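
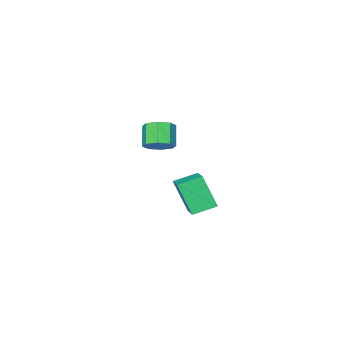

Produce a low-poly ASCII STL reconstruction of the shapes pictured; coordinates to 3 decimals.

solid 
facet normal 0.416 0.533 -0.737
outer loop
vertex 4.118 0.1 2.122
vertex 3.704 -0.312 1.591
vertex 3.582 0.352 2.002
endloop
endfacet
facet normal 0.202 0.737 0.645
outer loop
vertex 4.118 0.1 2.122
vertex 3.582 0.352 2.002
vertex 3.591 -0.575 3.059
endloop
endfacet
facet normal 0.201 0.737 0.645
outer loop
vertex 3.591 -0.575 3.059
vertex 3.582 0.352 2.002
vertex 3.054 -0.324 2.939
endloop
endfacet
facet normal -0.414 -0.532 0.739
outer loop
vertex 3.591 -0.575 3.059
vertex 3.054 -0.324 2.939
vertex 3.176 -0.988 2.529
endloop
endfacet
facet normal 0.415 0.533 -0.738
outer loop
vertex 3.582 0.352 2.002
vertex 3.704 -0.312 1.591
vertex 3.117 0.214 1.641
endloop
endfacet
facet normal -0.486 0.815 0.314
outer loop
vertex 3.582 0.352 2.002
vertex 3.117 0.214 1.641
vertex 3.054 -0.324 2.939
endloop
endfacet
facet normal -0.485 0.816 0.315
outer loop
vertex 3.054 -0.324 2.939
vertex 3.117 0.214 1.641
vertex 2.589 -0.461 2.578
endloop
endfacet
facet normal -0.416 -0.532 0.738
outer loop
vertex 3.054 -0.324 2.939
vertex 2.589 -0.461 2.578
vertex 3.176 -0.988 2.529
endloop
endfacet
facet normal 0.415 0.533 -0.738
outer loop
vertex 3.117 0.214 1.641
vertex 3.704 -0.312 1.591
vertex 2.996 -0.232 1.251
endloop
endfacet
facet normal -0.887 0.416 -0.200
outer loop
vertex 3.117 0.214 1.641
vertex 2.996 -0.232 1.251
vertex 2.589 -0.461 2.578
endloop
endfacet
facet normal -0.887 0.416 -0.200
outer loop
vertex 2.589 -0.461 2.578
vertex 2.996 -0.232 1.251
vertex 2.468 -0.907 2.188
endloop
endfacet
facet normal -0.416 -0.532 0.737
outer loop
vertex 2.589 -0.461 2.578
vertex 2.468 -0.907 2.188
vertex 3.176 -0.988 2.529
endloop
endfacet
facet normal 0.415 0.531 -0.739
outer loop
vertex 2.996 -0.232 1.251
vertex 3.704 -0.312 1.591
vertex 3.289 -0.725 1.061
endloop
endfacet
facet normal -0.769 -0.227 -0.597
outer loop
vertex 2.996 -0.232 1.251
vertex 3.289 -0.725 1.061
vertex 2.468 -0.907 2.188
endloop
endfacet
facet normal -0.769 -0.228 -0.597
outer loop
vertex 2.468 -0.907 2.188
vertex 3.289 -0.725 1.061
vertex 2.762 -1.4 1.998
endloop
endfacet
facet normal -0.416 -0.532 0.737
outer loop
vertex 2.468 -0.907 2.188
vertex 2.762 -1.4 1.998
vertex 3.176 -0.988 2.529
endloop
endfacet
facet normal 0.414 0.532 -0.739
outer loop
vertex 3.289 -0.725 1.061
vertex 3.704 -0.312 1.591
vertex 3.826 -0.976 1.181
endloop
endfacet
facet normal -0.201 -0.738 -0.644
outer loop
vertex 3.289 -0.725 1.061
vertex 3.826 -0.976 1.181
vertex 2.762 -1.4 1.998
endloop
endfacet
facet normal -0.202 -0.737 -0.645
outer loop
vertex 2.762 -1.4 1.998
vertex 3.826 -0.976 1.181
vertex 3.298 -1.652 2.118
endloop
endfacet
facet normal -0.416 -0.533 0.737
outer loop
vertex 2.762 -1.4 1.998
vertex 3.298 -1.652 2.118
vertex 3.176 -0.988 2.529
endloop
endfacet
facet normal 0.416 0.532 -0.738
outer loop
vertex 3.826 -0.976 1.181
vertex 3.704 -0.312 1.591
vertex 4.291 -0.839 1.542
endloop
endfacet
facet normal 0.485 -0.816 -0.315
outer loop
vertex 3.826 -0.976 1.181
vertex 4.291 -0.839 1.542
vertex 3.298 -1.652 2.118
endloop
endfacet
facet normal 0.486 -0.816 -0.314
outer loop
vertex 3.298 -1.652 2.118
vertex 4.291 -0.839 1.542
vertex 3.763 -1.514 2.479
endloop
endfacet
facet normal -0.415 -0.533 0.738
outer loop
vertex 3.298 -1.652 2.118
vertex 3.763 -1.514 2.479
vertex 3.176 -0.988 2.529
endloop
endfacet
facet normal 0.416 0.532 -0.737
outer loop
vertex 4.291 -0.839 1.542
vertex 3.704 -0.312 1.591
vertex 4.412 -0.393 1.932
endloop
endfacet
facet normal 0.887 -0.416 0.200
outer loop
vertex 4.291 -0.839 1.542
vertex 4.412 -0.393 1.932
vertex 3.763 -1.514 2.479
endloop
endfacet
facet normal 0.887 -0.416 0.200
outer loop
vertex 3.763 -1.514 2.479
vertex 4.412 -0.393 1.932
vertex 3.884 -1.068 2.869
endloop
endfacet
facet normal -0.415 -0.533 0.738
outer loop
vertex 3.763 -1.514 2.479
vertex 3.884 -1.068 2.869
vertex 3.176 -0.988 2.529
endloop
endfacet
facet normal 0.416 0.532 -0.737
outer loop
vertex 4.412 -0.393 1.932
vertex 3.704 -0.312 1.591
vertex 4.118 0.1 2.122
endloop
endfacet
facet normal 0.769 0.228 0.598
outer loop
vertex 4.412 -0.393 1.932
vertex 4.118 0.1 2.122
vertex 3.884 -1.068 2.869
endloop
endfacet
facet normal 0.770 0.227 0.597
outer loop
vertex 3.884 -1.068 2.869
vertex 4.118 0.1 2.122
vertex 3.591 -0.575 3.059
endloop
endfacet
facet normal -0.415 -0.531 0.739
outer loop
vertex 3.884 -1.068 2.869
vertex 3.591 -0.575 3.059
vertex 3.176 -0.988 2.529
endloop
endfacet
facet normal -0.876 0.375 0.304
outer loop
vertex -0.717 -2.953 -2.811
vertex 0.079 -1.596 -2.193
vertex -0.932 -2.021 -4.579
endloop
endfacet
facet normal -0.471 -0.803 -0.366
outer loop
vertex 0.241 -2.524 -4.987
vertex -0.717 -2.953 -2.811
vertex -0.932 -2.021 -4.579
endloop
endfacet
facet normal -0.876 0.375 0.304
outer loop
vertex -0.932 -2.021 -4.579
vertex 0.079 -1.596 -2.193
vertex -0.136 -0.664 -3.961
endloop
endfacet
facet normal -0.107 0.463 -0.880
outer loop
vertex -0.136 -0.664 -3.961
vertex 0.241 -2.524 -4.987
vertex -0.932 -2.021 -4.579
endloop
endfacet
facet normal 0.107 -0.463 0.880
outer loop
vertex -0.717 -2.953 -2.811
vertex 1.252 -2.099 -2.601
vertex 0.079 -1.596 -2.193
endloop
endfacet
facet normal -0.471 -0.803 -0.366
outer loop
vertex 0.456 -3.456 -3.219
vertex -0.717 -2.953 -2.811
vertex 0.241 -2.524 -4.987
endloop
endfacet
facet normal 0.107 -0.463 0.880
outer loop
vertex 0.456 -3.456 -3.219
vertex 1.252 -2.099 -2.601
vertex -0.717 -2.953 -2.811
endloop
endfacet
facet normal 0.471 0.803 0.366
outer loop
vertex 0.079 -1.596 -2.193
vertex 1.252 -2.099 -2.601
vertex -0.136 -0.664 -3.961
endloop
endfacet
facet normal -0.107 0.463 -0.880
outer loop
vertex 1.037 -1.167 -4.369
vertex 0.241 -2.524 -4.987
vertex -0.136 -0.664 -3.961
endloop
endfacet
facet normal 0.471 0.803 0.366
outer loop
vertex -0.136 -0.664 -3.961
vertex 1.252 -2.099 -2.601
vertex 1.037 -1.167 -4.369
endloop
endfacet
facet normal 0.876 -0.375 -0.304
outer loop
vertex 1.037 -1.167 -4.369
vertex 0.456 -3.456 -3.219
vertex 0.241 -2.524 -4.987
endloop
endfacet
facet normal 0.876 -0.375 -0.304
outer loop
vertex 1.252 -2.099 -2.601
vertex 0.456 -3.456 -3.219
vertex 1.037 -1.167 -4.369
endloop
endfacet

endsolid


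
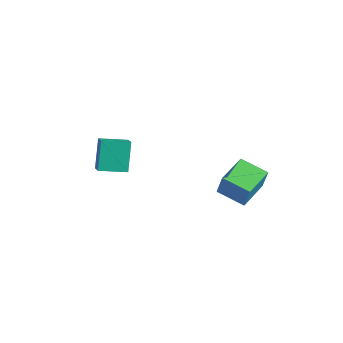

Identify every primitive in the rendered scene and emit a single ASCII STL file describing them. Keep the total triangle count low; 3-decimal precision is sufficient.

solid 
facet normal -0.327 0.500 0.802
outer loop
vertex -4.435 -3.897 -1.357
vertex -3.338 -2.713 -1.649
vertex -5.136 -3.395 -1.956
endloop
endfacet
facet normal -0.669 -0.722 0.178
outer loop
vertex -4.502 -4.367 -3.511
vertex -4.435 -3.897 -1.357
vertex -5.136 -3.395 -1.956
endloop
endfacet
facet normal -0.327 0.501 0.801
outer loop
vertex -5.136 -3.395 -1.956
vertex -3.338 -2.713 -1.649
vertex -4.039 -2.212 -2.248
endloop
endfacet
facet normal -0.667 0.478 -0.571
outer loop
vertex -4.039 -2.212 -2.248
vertex -4.502 -4.367 -3.511
vertex -5.136 -3.395 -1.956
endloop
endfacet
facet normal 0.668 -0.478 0.571
outer loop
vertex -4.435 -3.897 -1.357
vertex -2.704 -3.685 -3.204
vertex -3.338 -2.713 -1.649
endloop
endfacet
facet normal -0.668 -0.722 0.178
outer loop
vertex -3.801 -4.868 -2.912
vertex -4.435 -3.897 -1.357
vertex -4.502 -4.367 -3.511
endloop
endfacet
facet normal 0.668 -0.478 0.571
outer loop
vertex -3.801 -4.868 -2.912
vertex -2.704 -3.685 -3.204
vertex -4.435 -3.897 -1.357
endloop
endfacet
facet normal 0.669 0.722 -0.179
outer loop
vertex -3.338 -2.713 -1.649
vertex -2.704 -3.685 -3.204
vertex -4.039 -2.212 -2.248
endloop
endfacet
facet normal -0.668 0.478 -0.571
outer loop
vertex -3.405 -3.183 -3.803
vertex -4.502 -4.367 -3.511
vertex -4.039 -2.212 -2.248
endloop
endfacet
facet normal 0.669 0.722 -0.178
outer loop
vertex -4.039 -2.212 -2.248
vertex -2.704 -3.685 -3.204
vertex -3.405 -3.183 -3.803
endloop
endfacet
facet normal 0.327 -0.501 -0.801
outer loop
vertex -3.405 -3.183 -3.803
vertex -3.801 -4.868 -2.912
vertex -4.502 -4.367 -3.511
endloop
endfacet
facet normal 0.327 -0.501 -0.802
outer loop
vertex -2.704 -3.685 -3.204
vertex -3.801 -4.868 -2.912
vertex -3.405 -3.183 -3.803
endloop
endfacet
facet normal -0.958 -0.179 0.224
outer loop
vertex 2.2 -1.701 -2.044
vertex 1.815 0.312 -2.078
vertex 1.907 -1.779 -3.359
endloop
endfacet
facet normal 0.188 -0.982 0.016
outer loop
vertex 3.545 -1.472 -3.742
vertex 2.2 -1.701 -2.044
vertex 1.907 -1.779 -3.359
endloop
endfacet
facet normal -0.958 -0.179 0.224
outer loop
vertex 1.907 -1.779 -3.359
vertex 1.815 0.312 -2.078
vertex 1.522 0.234 -3.393
endloop
endfacet
facet normal -0.217 -0.058 -0.974
outer loop
vertex 1.522 0.234 -3.393
vertex 3.545 -1.472 -3.742
vertex 1.907 -1.779 -3.359
endloop
endfacet
facet normal 0.217 0.058 0.974
outer loop
vertex 2.2 -1.701 -2.044
vertex 3.453 0.619 -2.461
vertex 1.815 0.312 -2.078
endloop
endfacet
facet normal 0.188 -0.982 0.016
outer loop
vertex 3.838 -1.394 -2.427
vertex 2.2 -1.701 -2.044
vertex 3.545 -1.472 -3.742
endloop
endfacet
facet normal 0.217 0.058 0.974
outer loop
vertex 3.838 -1.394 -2.427
vertex 3.453 0.619 -2.461
vertex 2.2 -1.701 -2.044
endloop
endfacet
facet normal -0.188 0.982 -0.016
outer loop
vertex 1.815 0.312 -2.078
vertex 3.453 0.619 -2.461
vertex 1.522 0.234 -3.393
endloop
endfacet
facet normal -0.217 -0.058 -0.974
outer loop
vertex 3.16 0.541 -3.776
vertex 3.545 -1.472 -3.742
vertex 1.522 0.234 -3.393
endloop
endfacet
facet normal -0.188 0.982 -0.016
outer loop
vertex 1.522 0.234 -3.393
vertex 3.453 0.619 -2.461
vertex 3.16 0.541 -3.776
endloop
endfacet
facet normal 0.958 0.179 -0.224
outer loop
vertex 3.16 0.541 -3.776
vertex 3.838 -1.394 -2.427
vertex 3.545 -1.472 -3.742
endloop
endfacet
facet normal 0.958 0.179 -0.224
outer loop
vertex 3.453 0.619 -2.461
vertex 3.838 -1.394 -2.427
vertex 3.16 0.541 -3.776
endloop
endfacet

endsolid


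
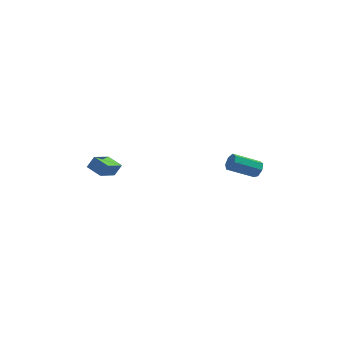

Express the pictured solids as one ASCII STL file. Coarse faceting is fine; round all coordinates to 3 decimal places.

solid 
facet normal 0.834 0.335 -0.439
outer loop
vertex 4.978 -0.276 2.337
vertex 4.693 -0.224 1.835
vertex 4.757 0.169 2.257
endloop
endfacet
facet normal 0.335 0.325 0.884
outer loop
vertex 4.978 -0.276 2.337
vertex 4.757 0.169 2.257
vertex 3.552 -0.848 3.088
endloop
endfacet
facet normal 0.334 0.327 0.884
outer loop
vertex 3.552 -0.848 3.088
vertex 4.757 0.169 2.257
vertex 3.331 -0.403 3.007
endloop
endfacet
facet normal -0.834 -0.335 0.438
outer loop
vertex 3.552 -0.848 3.088
vertex 3.331 -0.403 3.007
vertex 3.267 -0.796 2.585
endloop
endfacet
facet normal 0.834 0.335 -0.438
outer loop
vertex 4.757 0.169 2.257
vertex 4.693 -0.224 1.835
vertex 4.488 0.318 1.859
endloop
endfacet
facet normal -0.135 0.895 0.426
outer loop
vertex 4.757 0.169 2.257
vertex 4.488 0.318 1.859
vertex 3.331 -0.403 3.007
endloop
endfacet
facet normal -0.135 0.895 0.426
outer loop
vertex 3.331 -0.403 3.007
vertex 4.488 0.318 1.859
vertex 3.062 -0.254 2.609
endloop
endfacet
facet normal -0.834 -0.335 0.438
outer loop
vertex 3.331 -0.403 3.007
vertex 3.062 -0.254 2.609
vertex 3.267 -0.796 2.585
endloop
endfacet
facet normal 0.834 0.335 -0.439
outer loop
vertex 4.488 0.318 1.859
vertex 4.693 -0.224 1.835
vertex 4.373 0.059 1.443
endloop
endfacet
facet normal -0.502 0.790 -0.353
outer loop
vertex 4.488 0.318 1.859
vertex 4.373 0.059 1.443
vertex 3.062 -0.254 2.609
endloop
endfacet
facet normal -0.502 0.790 -0.353
outer loop
vertex 3.062 -0.254 2.609
vertex 4.373 0.059 1.443
vertex 2.947 -0.513 2.193
endloop
endfacet
facet normal -0.834 -0.335 0.439
outer loop
vertex 3.062 -0.254 2.609
vertex 2.947 -0.513 2.193
vertex 3.267 -0.796 2.585
endloop
endfacet
facet normal 0.834 0.335 -0.439
outer loop
vertex 4.373 0.059 1.443
vertex 4.693 -0.224 1.835
vertex 4.499 -0.413 1.322
endloop
endfacet
facet normal -0.492 0.091 -0.866
outer loop
vertex 4.373 0.059 1.443
vertex 4.499 -0.413 1.322
vertex 2.947 -0.513 2.193
endloop
endfacet
facet normal -0.492 0.091 -0.866
outer loop
vertex 2.947 -0.513 2.193
vertex 4.499 -0.413 1.322
vertex 3.073 -0.985 2.072
endloop
endfacet
facet normal -0.834 -0.335 0.439
outer loop
vertex 2.947 -0.513 2.193
vertex 3.073 -0.985 2.072
vertex 3.267 -0.796 2.585
endloop
endfacet
facet normal 0.834 0.335 -0.439
outer loop
vertex 4.499 -0.413 1.322
vertex 4.693 -0.224 1.835
vertex 4.771 -0.743 1.587
endloop
endfacet
facet normal -0.112 -0.676 -0.728
outer loop
vertex 4.499 -0.413 1.322
vertex 4.771 -0.743 1.587
vertex 3.073 -0.985 2.072
endloop
endfacet
facet normal -0.111 -0.678 -0.727
outer loop
vertex 3.073 -0.985 2.072
vertex 4.771 -0.743 1.587
vertex 3.345 -1.315 2.338
endloop
endfacet
facet normal -0.834 -0.334 0.439
outer loop
vertex 3.073 -0.985 2.072
vertex 3.345 -1.315 2.338
vertex 3.267 -0.796 2.585
endloop
endfacet
facet normal 0.834 0.335 -0.438
outer loop
vertex 4.771 -0.743 1.587
vertex 4.693 -0.224 1.835
vertex 4.984 -0.682 2.039
endloop
endfacet
facet normal 0.354 -0.935 -0.040
outer loop
vertex 4.771 -0.743 1.587
vertex 4.984 -0.682 2.039
vertex 3.345 -1.315 2.338
endloop
endfacet
facet normal 0.353 -0.935 -0.041
outer loop
vertex 3.345 -1.315 2.338
vertex 4.984 -0.682 2.039
vertex 3.559 -1.254 2.79
endloop
endfacet
facet normal -0.833 -0.335 0.440
outer loop
vertex 3.345 -1.315 2.338
vertex 3.559 -1.254 2.79
vertex 3.267 -0.796 2.585
endloop
endfacet
facet normal 0.834 0.334 -0.439
outer loop
vertex 4.984 -0.682 2.039
vertex 4.693 -0.224 1.835
vertex 4.978 -0.276 2.337
endloop
endfacet
facet normal 0.552 -0.488 0.676
outer loop
vertex 4.984 -0.682 2.039
vertex 4.978 -0.276 2.337
vertex 3.559 -1.254 2.79
endloop
endfacet
facet normal 0.552 -0.487 0.677
outer loop
vertex 3.559 -1.254 2.79
vertex 4.978 -0.276 2.337
vertex 3.552 -0.848 3.088
endloop
endfacet
facet normal -0.834 -0.336 0.438
outer loop
vertex 3.559 -1.254 2.79
vertex 3.552 -0.848 3.088
vertex 3.267 -0.796 2.585
endloop
endfacet
facet normal -0.813 0.481 0.327
outer loop
vertex -3.631 -3.488 3.676
vertex -3.132 -2.282 3.143
vertex -4.005 -3.643 2.974
endloop
endfacet
facet normal -0.354 -0.856 0.378
outer loop
vertex -3.168 -4.138 2.637
vertex -3.631 -3.488 3.676
vertex -4.005 -3.643 2.974
endloop
endfacet
facet normal -0.813 0.481 0.328
outer loop
vertex -4.005 -3.643 2.974
vertex -3.132 -2.282 3.143
vertex -3.506 -2.436 2.442
endloop
endfacet
facet normal -0.462 -0.191 -0.866
outer loop
vertex -3.506 -2.436 2.442
vertex -3.168 -4.138 2.637
vertex -4.005 -3.643 2.974
endloop
endfacet
facet normal 0.462 0.192 0.866
outer loop
vertex -3.631 -3.488 3.676
vertex -2.295 -2.777 2.806
vertex -3.132 -2.282 3.143
endloop
endfacet
facet normal -0.355 -0.856 0.377
outer loop
vertex -2.794 -3.984 3.338
vertex -3.631 -3.488 3.676
vertex -3.168 -4.138 2.637
endloop
endfacet
facet normal 0.463 0.190 0.866
outer loop
vertex -2.794 -3.984 3.338
vertex -2.295 -2.777 2.806
vertex -3.631 -3.488 3.676
endloop
endfacet
facet normal 0.354 0.856 -0.377
outer loop
vertex -3.132 -2.282 3.143
vertex -2.295 -2.777 2.806
vertex -3.506 -2.436 2.442
endloop
endfacet
facet normal -0.463 -0.191 -0.866
outer loop
vertex -2.669 -2.932 2.104
vertex -3.168 -4.138 2.637
vertex -3.506 -2.436 2.442
endloop
endfacet
facet normal 0.354 0.855 -0.378
outer loop
vertex -3.506 -2.436 2.442
vertex -2.295 -2.777 2.806
vertex -2.669 -2.932 2.104
endloop
endfacet
facet normal 0.813 -0.481 -0.328
outer loop
vertex -2.669 -2.932 2.104
vertex -2.794 -3.984 3.338
vertex -3.168 -4.138 2.637
endloop
endfacet
facet normal 0.814 -0.481 -0.327
outer loop
vertex -2.295 -2.777 2.806
vertex -2.794 -3.984 3.338
vertex -2.669 -2.932 2.104
endloop
endfacet

endsolid


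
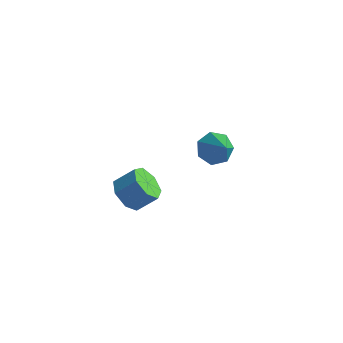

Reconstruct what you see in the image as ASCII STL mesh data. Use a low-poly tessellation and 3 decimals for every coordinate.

solid 
facet normal -0.528 0.445 -0.724
outer loop
vertex -1.441 3.983 -1.468
vertex -2.05 3.464 -1.343
vertex -1.92 4.184 -0.995
endloop
endfacet
facet normal 0.665 0.627 0.407
outer loop
vertex -1.441 3.983 -1.468
vertex -1.92 4.184 -0.995
vertex -1.07 2.636 0.003
endloop
endfacet
facet normal -0.527 0.445 -0.724
outer loop
vertex -1.92 4.184 -0.995
vertex -2.05 3.464 -1.343
vertex -2.498 3.843 -0.784
endloop
endfacet
facet normal -0.010 0.538 0.843
outer loop
vertex -1.92 4.184 -0.995
vertex -2.498 3.843 -0.784
vertex -1.07 2.636 0.003
endloop
endfacet
facet normal -0.527 0.445 -0.724
outer loop
vertex -2.498 3.843 -0.784
vertex -2.05 3.464 -1.343
vertex -2.738 3.217 -0.994
endloop
endfacet
facet normal -0.532 -0.079 0.843
outer loop
vertex -2.498 3.843 -0.784
vertex -2.738 3.217 -0.994
vertex -1.07 2.636 0.003
endloop
endfacet
facet normal -0.527 0.446 -0.723
outer loop
vertex -2.738 3.217 -0.994
vertex -2.05 3.464 -1.343
vertex -2.461 2.777 -1.467
endloop
endfacet
facet normal -0.508 -0.759 0.408
outer loop
vertex -2.738 3.217 -0.994
vertex -2.461 2.777 -1.467
vertex -1.07 2.636 0.003
endloop
endfacet
facet normal -0.527 0.446 -0.724
outer loop
vertex -2.461 2.777 -1.467
vertex -2.05 3.464 -1.343
vertex -1.875 2.854 -1.846
endloop
endfacet
facet normal 0.043 -0.990 -0.135
outer loop
vertex -2.461 2.777 -1.467
vertex -1.875 2.854 -1.846
vertex -1.07 2.636 0.003
endloop
endfacet
facet normal -0.528 0.445 -0.723
outer loop
vertex -1.875 2.854 -1.846
vertex -2.05 3.464 -1.343
vertex -1.421 3.391 -1.847
endloop
endfacet
facet normal 0.707 -0.598 -0.378
outer loop
vertex -1.875 2.854 -1.846
vertex -1.421 3.391 -1.847
vertex -1.07 2.636 0.003
endloop
endfacet
facet normal -0.528 0.445 -0.723
outer loop
vertex -1.421 3.391 -1.847
vertex -2.05 3.464 -1.343
vertex -1.441 3.983 -1.468
endloop
endfacet
facet normal 0.983 0.121 -0.137
outer loop
vertex -1.421 3.391 -1.847
vertex -1.441 3.983 -1.468
vertex -1.07 2.636 0.003
endloop
endfacet
facet normal -0.610 -0.455 -0.649
outer loop
vertex -2.656 -1.507 -0.651
vertex -3.085 -1.821 -0.027
vertex -3.199 -1.11 -0.419
endloop
endfacet
facet normal 0.213 0.694 -0.688
outer loop
vertex -2.656 -1.507 -0.651
vertex -3.199 -1.11 -0.419
vertex -1.986 -1.005 0.063
endloop
endfacet
facet normal 0.214 0.693 -0.689
outer loop
vertex -1.986 -1.005 0.063
vertex -3.199 -1.11 -0.419
vertex -2.529 -0.608 0.294
endloop
endfacet
facet normal 0.609 0.456 0.649
outer loop
vertex -1.986 -1.005 0.063
vertex -2.529 -0.608 0.294
vertex -2.415 -1.319 0.687
endloop
endfacet
facet normal -0.609 -0.456 -0.649
outer loop
vertex -3.199 -1.11 -0.419
vertex -3.085 -1.821 -0.027
vertex -3.657 -1.249 0.108
endloop
endfacet
facet normal -0.465 0.868 -0.175
outer loop
vertex -3.199 -1.11 -0.419
vertex -3.657 -1.249 0.108
vertex -2.529 -0.608 0.294
endloop
endfacet
facet normal -0.465 0.868 -0.175
outer loop
vertex -2.529 -0.608 0.294
vertex -3.657 -1.249 0.108
vertex -2.987 -0.747 0.821
endloop
endfacet
facet normal 0.608 0.456 0.649
outer loop
vertex -2.529 -0.608 0.294
vertex -2.987 -0.747 0.821
vertex -2.415 -1.319 0.687
endloop
endfacet
facet normal -0.609 -0.456 -0.648
outer loop
vertex -3.657 -1.249 0.108
vertex -3.085 -1.821 -0.027
vertex -3.684 -1.818 0.534
endloop
endfacet
facet normal -0.792 0.390 0.470
outer loop
vertex -3.657 -1.249 0.108
vertex -3.684 -1.818 0.534
vertex -2.987 -0.747 0.821
endloop
endfacet
facet normal -0.792 0.389 0.471
outer loop
vertex -2.987 -0.747 0.821
vertex -3.684 -1.818 0.534
vertex -3.013 -1.316 1.247
endloop
endfacet
facet normal 0.609 0.457 0.648
outer loop
vertex -2.987 -0.747 0.821
vertex -3.013 -1.316 1.247
vertex -2.415 -1.319 0.687
endloop
endfacet
facet normal -0.610 -0.455 -0.649
outer loop
vertex -3.684 -1.818 0.534
vertex -3.085 -1.821 -0.027
vertex -3.26 -2.39 0.537
endloop
endfacet
facet normal -0.523 -0.383 0.762
outer loop
vertex -3.684 -1.818 0.534
vertex -3.26 -2.39 0.537
vertex -3.013 -1.316 1.247
endloop
endfacet
facet normal -0.524 -0.382 0.761
outer loop
vertex -3.013 -1.316 1.247
vertex -3.26 -2.39 0.537
vertex -2.59 -1.888 1.251
endloop
endfacet
facet normal 0.610 0.455 0.649
outer loop
vertex -3.013 -1.316 1.247
vertex -2.59 -1.888 1.251
vertex -2.415 -1.319 0.687
endloop
endfacet
facet normal -0.609 -0.456 -0.649
outer loop
vertex -3.26 -2.39 0.537
vertex -3.085 -1.821 -0.027
vertex -2.704 -2.533 0.116
endloop
endfacet
facet normal 0.139 -0.867 0.479
outer loop
vertex -3.26 -2.39 0.537
vertex -2.704 -2.533 0.116
vertex -2.59 -1.888 1.251
endloop
endfacet
facet normal 0.139 -0.867 0.479
outer loop
vertex -2.59 -1.888 1.251
vertex -2.704 -2.533 0.116
vertex -2.034 -2.031 0.83
endloop
endfacet
facet normal 0.609 0.456 0.649
outer loop
vertex -2.59 -1.888 1.251
vertex -2.034 -2.031 0.83
vertex -2.415 -1.319 0.687
endloop
endfacet
facet normal -0.610 -0.456 -0.648
outer loop
vertex -2.704 -2.533 0.116
vertex -3.085 -1.821 -0.027
vertex -2.436 -2.14 -0.413
endloop
endfacet
facet normal 0.698 -0.697 -0.165
outer loop
vertex -2.704 -2.533 0.116
vertex -2.436 -2.14 -0.413
vertex -2.034 -2.031 0.83
endloop
endfacet
facet normal 0.697 -0.698 -0.164
outer loop
vertex -2.034 -2.031 0.83
vertex -2.436 -2.14 -0.413
vertex -1.765 -1.638 0.301
endloop
endfacet
facet normal 0.609 0.456 0.649
outer loop
vertex -2.034 -2.031 0.83
vertex -1.765 -1.638 0.301
vertex -2.415 -1.319 0.687
endloop
endfacet
facet normal -0.610 -0.456 -0.649
outer loop
vertex -2.436 -2.14 -0.413
vertex -3.085 -1.821 -0.027
vertex -2.656 -1.507 -0.651
endloop
endfacet
facet normal 0.730 -0.003 -0.684
outer loop
vertex -2.436 -2.14 -0.413
vertex -2.656 -1.507 -0.651
vertex -1.765 -1.638 0.301
endloop
endfacet
facet normal 0.730 -0.002 -0.683
outer loop
vertex -1.765 -1.638 0.301
vertex -2.656 -1.507 -0.651
vertex -1.986 -1.005 0.063
endloop
endfacet
facet normal 0.609 0.456 0.648
outer loop
vertex -1.765 -1.638 0.301
vertex -1.986 -1.005 0.063
vertex -2.415 -1.319 0.687
endloop
endfacet

endsolid


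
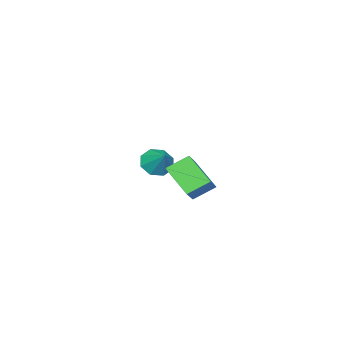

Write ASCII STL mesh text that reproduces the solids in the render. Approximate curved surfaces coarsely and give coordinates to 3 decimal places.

solid 
facet normal -0.648 0.562 0.514
outer loop
vertex 1.801 2.954 3.441
vertex 3.15 3.491 4.555
vertex 2.211 4.617 2.142
endloop
endfacet
facet normal -0.737 -0.294 -0.609
outer loop
vertex 3.19 3.769 1.365
vertex 1.801 2.954 3.441
vertex 2.211 4.617 2.142
endloop
endfacet
facet normal -0.648 0.562 0.514
outer loop
vertex 2.211 4.617 2.142
vertex 3.15 3.491 4.555
vertex 3.56 5.154 3.255
endloop
endfacet
facet normal 0.191 0.774 -0.604
outer loop
vertex 3.56 5.154 3.255
vertex 3.19 3.769 1.365
vertex 2.211 4.617 2.142
endloop
endfacet
facet normal -0.191 -0.774 0.604
outer loop
vertex 1.801 2.954 3.441
vertex 4.129 2.643 3.778
vertex 3.15 3.491 4.555
endloop
endfacet
facet normal -0.737 -0.294 -0.609
outer loop
vertex 2.78 2.106 2.665
vertex 1.801 2.954 3.441
vertex 3.19 3.769 1.365
endloop
endfacet
facet normal -0.191 -0.773 0.604
outer loop
vertex 2.78 2.106 2.665
vertex 4.129 2.643 3.778
vertex 1.801 2.954 3.441
endloop
endfacet
facet normal 0.737 0.294 0.608
outer loop
vertex 3.15 3.491 4.555
vertex 4.129 2.643 3.778
vertex 3.56 5.154 3.255
endloop
endfacet
facet normal 0.191 0.774 -0.604
outer loop
vertex 4.539 4.306 2.479
vertex 3.19 3.769 1.365
vertex 3.56 5.154 3.255
endloop
endfacet
facet normal 0.737 0.294 0.609
outer loop
vertex 3.56 5.154 3.255
vertex 4.129 2.643 3.778
vertex 4.539 4.306 2.479
endloop
endfacet
facet normal 0.648 -0.562 -0.514
outer loop
vertex 4.539 4.306 2.479
vertex 2.78 2.106 2.665
vertex 3.19 3.769 1.365
endloop
endfacet
facet normal 0.648 -0.562 -0.514
outer loop
vertex 4.129 2.643 3.778
vertex 2.78 2.106 2.665
vertex 4.539 4.306 2.479
endloop
endfacet
facet normal -0.410 -0.630 -0.659
outer loop
vertex -2.538 -3.864 -0.55
vertex -3.486 -3.359 -0.443
vertex -2.628 -3.243 -1.088
endloop
endfacet
facet normal 0.989 0.145 0.001
outer loop
vertex -2.538 -3.864 -0.55
vertex -2.628 -3.243 -1.088
vertex -2.774 -2.261 0.703
endloop
endfacet
facet normal -0.410 -0.631 -0.659
outer loop
vertex -2.628 -3.243 -1.088
vertex -3.486 -3.359 -0.443
vertex -3.221 -2.69 -1.249
endloop
endfacet
facet normal 0.693 0.655 -0.303
outer loop
vertex -2.628 -3.243 -1.088
vertex -3.221 -2.69 -1.249
vertex -2.774 -2.261 0.703
endloop
endfacet
facet normal -0.410 -0.631 -0.659
outer loop
vertex -3.221 -2.69 -1.249
vertex -3.486 -3.359 -0.443
vertex -3.97 -2.529 -0.937
endloop
endfacet
facet normal 0.109 0.965 -0.237
outer loop
vertex -3.221 -2.69 -1.249
vertex -3.97 -2.529 -0.937
vertex -2.774 -2.261 0.703
endloop
endfacet
facet normal -0.409 -0.631 -0.659
outer loop
vertex -3.97 -2.529 -0.937
vertex -3.486 -3.359 -0.443
vertex -4.435 -2.854 -0.337
endloop
endfacet
facet normal -0.419 0.894 0.159
outer loop
vertex -3.97 -2.529 -0.937
vertex -4.435 -2.854 -0.337
vertex -2.774 -2.261 0.703
endloop
endfacet
facet normal -0.409 -0.631 -0.659
outer loop
vertex -4.435 -2.854 -0.337
vertex -3.486 -3.359 -0.443
vertex -4.345 -3.475 0.202
endloop
endfacet
facet normal -0.582 0.483 0.654
outer loop
vertex -4.435 -2.854 -0.337
vertex -4.345 -3.475 0.202
vertex -2.774 -2.261 0.703
endloop
endfacet
facet normal -0.410 -0.630 -0.659
outer loop
vertex -4.345 -3.475 0.202
vertex -3.486 -3.359 -0.443
vertex -3.752 -4.028 0.362
endloop
endfacet
facet normal -0.284 -0.028 0.958
outer loop
vertex -4.345 -3.475 0.202
vertex -3.752 -4.028 0.362
vertex -2.774 -2.261 0.703
endloop
endfacet
facet normal -0.409 -0.631 -0.659
outer loop
vertex -3.752 -4.028 0.362
vertex -3.486 -3.359 -0.443
vertex -3.003 -4.189 0.051
endloop
endfacet
facet normal 0.298 -0.337 0.893
outer loop
vertex -3.752 -4.028 0.362
vertex -3.003 -4.189 0.051
vertex -2.774 -2.261 0.703
endloop
endfacet
facet normal -0.410 -0.631 -0.659
outer loop
vertex -3.003 -4.189 0.051
vertex -3.486 -3.359 -0.443
vertex -2.538 -3.864 -0.55
endloop
endfacet
facet normal 0.827 -0.266 0.496
outer loop
vertex -3.003 -4.189 0.051
vertex -2.538 -3.864 -0.55
vertex -2.774 -2.261 0.703
endloop
endfacet

endsolid


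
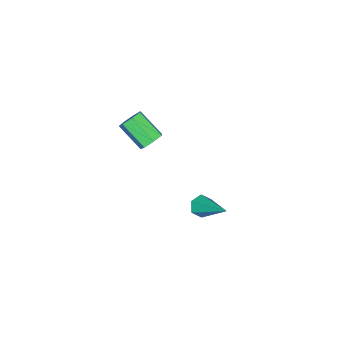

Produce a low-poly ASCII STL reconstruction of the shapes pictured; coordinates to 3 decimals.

solid 
facet normal 0.127 0.784 -0.607
outer loop
vertex -0.163 -2.724 0.994
vertex -0.587 -2.423 1.294
vertex 0.004 -2.439 1.397
endloop
endfacet
facet normal 0.939 -0.293 -0.182
outer loop
vertex -0.163 -2.724 0.994
vertex 0.004 -2.439 1.397
vertex -0.349 -3.877 1.887
endloop
endfacet
facet normal 0.939 -0.293 -0.182
outer loop
vertex -0.349 -3.877 1.887
vertex 0.004 -2.439 1.397
vertex -0.182 -3.592 2.289
endloop
endfacet
facet normal -0.126 -0.784 0.608
outer loop
vertex -0.349 -3.877 1.887
vertex -0.182 -3.592 2.289
vertex -0.773 -3.577 2.186
endloop
endfacet
facet normal 0.127 0.784 -0.607
outer loop
vertex 0.004 -2.439 1.397
vertex -0.587 -2.423 1.294
vertex -0.275 -2.142 1.722
endloop
endfacet
facet normal 0.835 0.246 0.492
outer loop
vertex 0.004 -2.439 1.397
vertex -0.275 -2.142 1.722
vertex -0.182 -3.592 2.289
endloop
endfacet
facet normal 0.836 0.246 0.491
outer loop
vertex -0.182 -3.592 2.289
vertex -0.275 -2.142 1.722
vertex -0.46 -3.295 2.614
endloop
endfacet
facet normal -0.126 -0.784 0.608
outer loop
vertex -0.182 -3.592 2.289
vertex -0.46 -3.295 2.614
vertex -0.773 -3.577 2.186
endloop
endfacet
facet normal 0.126 0.785 -0.607
outer loop
vertex -0.275 -2.142 1.722
vertex -0.587 -2.423 1.294
vertex -0.788 -2.058 1.724
endloop
endfacet
facet normal 0.101 0.599 0.795
outer loop
vertex -0.275 -2.142 1.722
vertex -0.788 -2.058 1.724
vertex -0.46 -3.295 2.614
endloop
endfacet
facet normal 0.102 0.599 0.794
outer loop
vertex -0.46 -3.295 2.614
vertex -0.788 -2.058 1.724
vertex -0.974 -3.211 2.617
endloop
endfacet
facet normal -0.125 -0.784 0.608
outer loop
vertex -0.46 -3.295 2.614
vertex -0.974 -3.211 2.617
vertex -0.773 -3.577 2.186
endloop
endfacet
facet normal 0.126 0.785 -0.607
outer loop
vertex -0.788 -2.058 1.724
vertex -0.587 -2.423 1.294
vertex -1.151 -2.248 1.403
endloop
endfacet
facet normal -0.705 0.502 0.501
outer loop
vertex -0.788 -2.058 1.724
vertex -1.151 -2.248 1.403
vertex -0.974 -3.211 2.617
endloop
endfacet
facet normal -0.706 0.501 0.500
outer loop
vertex -0.974 -3.211 2.617
vertex -1.151 -2.248 1.403
vertex -1.336 -3.401 2.296
endloop
endfacet
facet normal -0.127 -0.784 0.607
outer loop
vertex -0.974 -3.211 2.617
vertex -1.336 -3.401 2.296
vertex -0.773 -3.577 2.186
endloop
endfacet
facet normal 0.126 0.784 -0.608
outer loop
vertex -1.151 -2.248 1.403
vertex -0.587 -2.423 1.294
vertex -1.089 -2.571 0.999
endloop
endfacet
facet normal -0.985 0.025 -0.171
outer loop
vertex -1.151 -2.248 1.403
vertex -1.089 -2.571 0.999
vertex -1.336 -3.401 2.296
endloop
endfacet
facet normal -0.985 0.025 -0.171
outer loop
vertex -1.336 -3.401 2.296
vertex -1.089 -2.571 0.999
vertex -1.274 -3.724 1.892
endloop
endfacet
facet normal -0.126 -0.784 0.608
outer loop
vertex -1.336 -3.401 2.296
vertex -1.274 -3.724 1.892
vertex -0.773 -3.577 2.186
endloop
endfacet
facet normal 0.126 0.784 -0.608
outer loop
vertex -1.089 -2.571 0.999
vertex -0.587 -2.423 1.294
vertex -0.649 -2.783 0.817
endloop
endfacet
facet normal -0.521 -0.469 -0.713
outer loop
vertex -1.089 -2.571 0.999
vertex -0.649 -2.783 0.817
vertex -1.274 -3.724 1.892
endloop
endfacet
facet normal -0.522 -0.468 -0.713
outer loop
vertex -1.274 -3.724 1.892
vertex -0.649 -2.783 0.817
vertex -0.835 -3.936 1.71
endloop
endfacet
facet normal -0.127 -0.784 0.608
outer loop
vertex -1.274 -3.724 1.892
vertex -0.835 -3.936 1.71
vertex -0.773 -3.577 2.186
endloop
endfacet
facet normal 0.126 0.784 -0.608
outer loop
vertex -0.649 -2.783 0.817
vertex -0.587 -2.423 1.294
vertex -0.163 -2.724 0.994
endloop
endfacet
facet normal 0.335 -0.610 -0.718
outer loop
vertex -0.649 -2.783 0.817
vertex -0.163 -2.724 0.994
vertex -0.835 -3.936 1.71
endloop
endfacet
facet normal 0.335 -0.610 -0.718
outer loop
vertex -0.835 -3.936 1.71
vertex -0.163 -2.724 0.994
vertex -0.349 -3.877 1.887
endloop
endfacet
facet normal -0.126 -0.784 0.608
outer loop
vertex -0.835 -3.936 1.71
vertex -0.349 -3.877 1.887
vertex -0.773 -3.577 2.186
endloop
endfacet
facet normal -0.333 -0.773 -0.540
outer loop
vertex 2.578 1.664 1.02
vertex 2.288 1.494 1.442
vertex 2.071 1.837 1.085
endloop
endfacet
facet normal 0.158 0.718 -0.677
outer loop
vertex 2.578 1.664 1.02
vertex 2.071 1.837 1.085
vertex 2.912 2.946 2.458
endloop
endfacet
facet normal -0.331 -0.773 -0.541
outer loop
vertex 2.071 1.837 1.085
vertex 2.288 1.494 1.442
vertex 1.78 1.666 1.507
endloop
endfacet
facet normal -0.672 0.721 -0.171
outer loop
vertex 2.071 1.837 1.085
vertex 1.78 1.666 1.507
vertex 2.912 2.946 2.458
endloop
endfacet
facet normal -0.331 -0.773 -0.541
outer loop
vertex 1.78 1.666 1.507
vertex 2.288 1.494 1.442
vertex 1.997 1.323 1.864
endloop
endfacet
facet normal -0.748 0.189 0.636
outer loop
vertex 1.78 1.666 1.507
vertex 1.997 1.323 1.864
vertex 2.912 2.946 2.458
endloop
endfacet
facet normal -0.332 -0.772 -0.542
outer loop
vertex 1.997 1.323 1.864
vertex 2.288 1.494 1.442
vertex 2.504 1.151 1.798
endloop
endfacet
facet normal 0.005 -0.346 0.938
outer loop
vertex 1.997 1.323 1.864
vertex 2.504 1.151 1.798
vertex 2.912 2.946 2.458
endloop
endfacet
facet normal -0.334 -0.772 -0.541
outer loop
vertex 2.504 1.151 1.798
vertex 2.288 1.494 1.442
vertex 2.795 1.321 1.376
endloop
endfacet
facet normal 0.831 -0.348 0.433
outer loop
vertex 2.504 1.151 1.798
vertex 2.795 1.321 1.376
vertex 2.912 2.946 2.458
endloop
endfacet
facet normal -0.334 -0.772 -0.541
outer loop
vertex 2.795 1.321 1.376
vertex 2.288 1.494 1.442
vertex 2.578 1.664 1.02
endloop
endfacet
facet normal 0.908 0.185 -0.376
outer loop
vertex 2.795 1.321 1.376
vertex 2.578 1.664 1.02
vertex 2.912 2.946 2.458
endloop
endfacet

endsolid


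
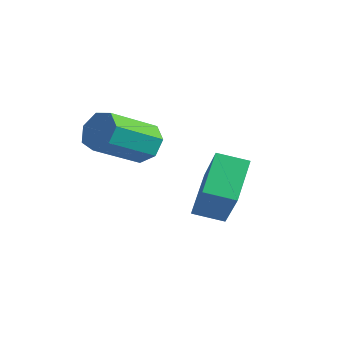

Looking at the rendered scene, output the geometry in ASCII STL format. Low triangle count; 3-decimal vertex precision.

solid 
facet normal -0.555 0.313 -0.771
outer loop
vertex 0.679 -1.683 -0.539
vertex 1.313 -1.135 -0.773
vertex 1.229 -2.657 -1.33
endloop
endfacet
facet normal -0.728 -0.630 0.269
outer loop
vertex 2.167 -3.185 -0.027
vertex 0.679 -1.683 -0.539
vertex 1.229 -2.657 -1.33
endloop
endfacet
facet normal -0.555 0.313 -0.771
outer loop
vertex 1.229 -2.657 -1.33
vertex 1.313 -1.135 -0.773
vertex 1.863 -2.109 -1.564
endloop
endfacet
facet normal 0.402 -0.711 -0.577
outer loop
vertex 1.863 -2.109 -1.564
vertex 2.167 -3.185 -0.027
vertex 1.229 -2.657 -1.33
endloop
endfacet
facet normal -0.402 0.711 0.577
outer loop
vertex 0.679 -1.683 -0.539
vertex 2.251 -1.663 0.53
vertex 1.313 -1.135 -0.773
endloop
endfacet
facet normal -0.728 -0.630 0.269
outer loop
vertex 1.617 -2.211 0.764
vertex 0.679 -1.683 -0.539
vertex 2.167 -3.185 -0.027
endloop
endfacet
facet normal -0.402 0.711 0.577
outer loop
vertex 1.617 -2.211 0.764
vertex 2.251 -1.663 0.53
vertex 0.679 -1.683 -0.539
endloop
endfacet
facet normal 0.728 0.630 -0.269
outer loop
vertex 1.313 -1.135 -0.773
vertex 2.251 -1.663 0.53
vertex 1.863 -2.109 -1.564
endloop
endfacet
facet normal 0.402 -0.711 -0.577
outer loop
vertex 2.801 -2.637 -0.261
vertex 2.167 -3.185 -0.027
vertex 1.863 -2.109 -1.564
endloop
endfacet
facet normal 0.728 0.630 -0.269
outer loop
vertex 1.863 -2.109 -1.564
vertex 2.251 -1.663 0.53
vertex 2.801 -2.637 -0.261
endloop
endfacet
facet normal 0.555 -0.313 0.771
outer loop
vertex 2.801 -2.637 -0.261
vertex 1.617 -2.211 0.764
vertex 2.167 -3.185 -0.027
endloop
endfacet
facet normal 0.555 -0.313 0.771
outer loop
vertex 2.251 -1.663 0.53
vertex 1.617 -2.211 0.764
vertex 2.801 -2.637 -0.261
endloop
endfacet
facet normal 0.120 0.847 -0.518
outer loop
vertex 0.081 -2.522 0.775
vertex -0.464 -2.627 0.477
vertex -0.364 -2.313 1.014
endloop
endfacet
facet normal 0.568 0.370 0.735
outer loop
vertex 0.081 -2.522 0.775
vertex -0.364 -2.313 1.014
vertex -0.111 -3.868 1.6
endloop
endfacet
facet normal 0.570 0.369 0.734
outer loop
vertex -0.111 -3.868 1.6
vertex -0.364 -2.313 1.014
vertex -0.555 -3.658 1.839
endloop
endfacet
facet normal -0.120 -0.846 0.520
outer loop
vertex -0.111 -3.868 1.6
vertex -0.555 -3.658 1.839
vertex -0.656 -3.973 1.303
endloop
endfacet
facet normal 0.120 0.847 -0.518
outer loop
vertex -0.364 -2.313 1.014
vertex -0.464 -2.627 0.477
vertex -0.884 -2.34 0.849
endloop
endfacet
facet normal -0.281 0.530 0.800
outer loop
vertex -0.364 -2.313 1.014
vertex -0.884 -2.34 0.849
vertex -0.555 -3.658 1.839
endloop
endfacet
facet normal -0.281 0.531 0.800
outer loop
vertex -0.555 -3.658 1.839
vertex -0.884 -2.34 0.849
vertex -1.076 -3.685 1.674
endloop
endfacet
facet normal -0.121 -0.846 0.520
outer loop
vertex -0.555 -3.658 1.839
vertex -1.076 -3.685 1.674
vertex -0.656 -3.973 1.303
endloop
endfacet
facet normal 0.120 0.847 -0.518
outer loop
vertex -0.884 -2.34 0.849
vertex -0.464 -2.627 0.477
vertex -1.088 -2.583 0.404
endloop
endfacet
facet normal -0.920 0.292 0.262
outer loop
vertex -0.884 -2.34 0.849
vertex -1.088 -2.583 0.404
vertex -1.076 -3.685 1.674
endloop
endfacet
facet normal -0.920 0.292 0.262
outer loop
vertex -1.076 -3.685 1.674
vertex -1.088 -2.583 0.404
vertex -1.28 -3.929 1.229
endloop
endfacet
facet normal -0.121 -0.846 0.519
outer loop
vertex -1.076 -3.685 1.674
vertex -1.28 -3.929 1.229
vertex -0.656 -3.973 1.303
endloop
endfacet
facet normal 0.120 0.846 -0.519
outer loop
vertex -1.088 -2.583 0.404
vertex -0.464 -2.627 0.477
vertex -0.823 -2.86 0.014
endloop
endfacet
facet normal -0.866 -0.165 -0.471
outer loop
vertex -1.088 -2.583 0.404
vertex -0.823 -2.86 0.014
vertex -1.28 -3.929 1.229
endloop
endfacet
facet normal -0.865 -0.167 -0.473
outer loop
vertex -1.28 -3.929 1.229
vertex -0.823 -2.86 0.014
vertex -1.014 -4.206 0.84
endloop
endfacet
facet normal -0.121 -0.846 0.519
outer loop
vertex -1.28 -3.929 1.229
vertex -1.014 -4.206 0.84
vertex -0.656 -3.973 1.303
endloop
endfacet
facet normal 0.122 0.845 -0.520
outer loop
vertex -0.823 -2.86 0.014
vertex -0.464 -2.627 0.477
vertex -0.287 -2.962 -0.026
endloop
endfacet
facet normal -0.159 -0.500 -0.851
outer loop
vertex -0.823 -2.86 0.014
vertex -0.287 -2.962 -0.026
vertex -1.014 -4.206 0.84
endloop
endfacet
facet normal -0.160 -0.500 -0.851
outer loop
vertex -1.014 -4.206 0.84
vertex -0.287 -2.962 -0.026
vertex -0.479 -4.307 0.799
endloop
endfacet
facet normal -0.120 -0.846 0.519
outer loop
vertex -1.014 -4.206 0.84
vertex -0.479 -4.307 0.799
vertex -0.656 -3.973 1.303
endloop
endfacet
facet normal 0.120 0.845 -0.521
outer loop
vertex -0.287 -2.962 -0.026
vertex -0.464 -2.627 0.477
vertex 0.115 -2.811 0.312
endloop
endfacet
facet normal 0.667 -0.457 -0.589
outer loop
vertex -0.287 -2.962 -0.026
vertex 0.115 -2.811 0.312
vertex -0.479 -4.307 0.799
endloop
endfacet
facet normal 0.665 -0.456 -0.591
outer loop
vertex -0.479 -4.307 0.799
vertex 0.115 -2.811 0.312
vertex -0.076 -4.157 1.137
endloop
endfacet
facet normal -0.120 -0.846 0.519
outer loop
vertex -0.479 -4.307 0.799
vertex -0.076 -4.157 1.137
vertex -0.656 -3.973 1.303
endloop
endfacet
facet normal 0.121 0.846 -0.519
outer loop
vertex 0.115 -2.811 0.312
vertex -0.464 -2.627 0.477
vertex 0.081 -2.522 0.775
endloop
endfacet
facet normal 0.991 -0.069 0.116
outer loop
vertex 0.115 -2.811 0.312
vertex 0.081 -2.522 0.775
vertex -0.076 -4.157 1.137
endloop
endfacet
facet normal 0.991 -0.069 0.118
outer loop
vertex -0.076 -4.157 1.137
vertex 0.081 -2.522 0.775
vertex -0.111 -3.868 1.6
endloop
endfacet
facet normal -0.120 -0.846 0.519
outer loop
vertex -0.076 -4.157 1.137
vertex -0.111 -3.868 1.6
vertex -0.656 -3.973 1.303
endloop
endfacet

endsolid


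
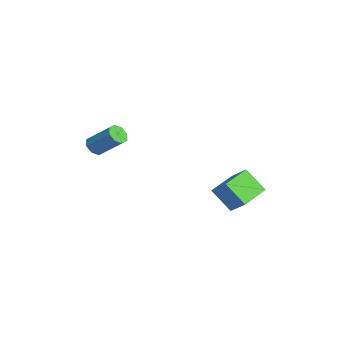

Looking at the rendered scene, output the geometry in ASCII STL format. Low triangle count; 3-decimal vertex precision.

solid 
facet normal -0.600 0.786 0.149
outer loop
vertex -1.222 3.254 -2.632
vertex -0.345 3.748 -1.703
vertex -0.445 4.068 -3.798
endloop
endfacet
facet normal -0.640 -0.361 -0.678
outer loop
vertex 0.605 2.692 -4.057
vertex -1.222 3.254 -2.632
vertex -0.445 4.068 -3.798
endloop
endfacet
facet normal -0.600 0.786 0.149
outer loop
vertex -0.445 4.068 -3.798
vertex -0.345 3.748 -1.703
vertex 0.432 4.561 -2.868
endloop
endfacet
facet normal 0.480 0.502 -0.719
outer loop
vertex 0.432 4.561 -2.868
vertex 0.605 2.692 -4.057
vertex -0.445 4.068 -3.798
endloop
endfacet
facet normal -0.480 -0.502 0.720
outer loop
vertex -1.222 3.254 -2.632
vertex 0.705 2.372 -1.962
vertex -0.345 3.748 -1.703
endloop
endfacet
facet normal -0.640 -0.360 -0.678
outer loop
vertex -0.172 1.879 -2.892
vertex -1.222 3.254 -2.632
vertex 0.605 2.692 -4.057
endloop
endfacet
facet normal -0.480 -0.503 0.719
outer loop
vertex -0.172 1.879 -2.892
vertex 0.705 2.372 -1.962
vertex -1.222 3.254 -2.632
endloop
endfacet
facet normal 0.640 0.361 0.679
outer loop
vertex -0.345 3.748 -1.703
vertex 0.705 2.372 -1.962
vertex 0.432 4.561 -2.868
endloop
endfacet
facet normal 0.479 0.502 -0.720
outer loop
vertex 1.482 3.186 -3.128
vertex 0.605 2.692 -4.057
vertex 0.432 4.561 -2.868
endloop
endfacet
facet normal 0.640 0.361 0.678
outer loop
vertex 0.432 4.561 -2.868
vertex 0.705 2.372 -1.962
vertex 1.482 3.186 -3.128
endloop
endfacet
facet normal 0.600 -0.786 -0.148
outer loop
vertex 1.482 3.186 -3.128
vertex -0.172 1.879 -2.892
vertex 0.605 2.692 -4.057
endloop
endfacet
facet normal 0.600 -0.786 -0.149
outer loop
vertex 0.705 2.372 -1.962
vertex -0.172 1.879 -2.892
vertex 1.482 3.186 -3.128
endloop
endfacet
facet normal -0.468 -0.580 -0.667
outer loop
vertex -2.863 -3.375 -1.049
vertex -3.352 -3.462 -0.63
vertex -3.219 -3.031 -1.098
endloop
endfacet
facet normal 0.518 0.431 -0.739
outer loop
vertex -2.863 -3.375 -1.049
vertex -3.219 -3.031 -1.098
vertex -2.019 -2.332 0.151
endloop
endfacet
facet normal 0.518 0.431 -0.739
outer loop
vertex -2.019 -2.332 0.151
vertex -3.219 -3.031 -1.098
vertex -2.375 -1.988 0.102
endloop
endfacet
facet normal 0.469 0.580 0.666
outer loop
vertex -2.019 -2.332 0.151
vertex -2.375 -1.988 0.102
vertex -2.508 -2.418 0.57
endloop
endfacet
facet normal -0.469 -0.579 -0.667
outer loop
vertex -3.219 -3.031 -1.098
vertex -3.352 -3.462 -0.63
vertex -3.653 -2.939 -0.873
endloop
endfacet
facet normal -0.139 0.794 -0.592
outer loop
vertex -3.219 -3.031 -1.098
vertex -3.653 -2.939 -0.873
vertex -2.375 -1.988 0.102
endloop
endfacet
facet normal -0.139 0.794 -0.592
outer loop
vertex -2.375 -1.988 0.102
vertex -3.653 -2.939 -0.873
vertex -2.809 -1.896 0.327
endloop
endfacet
facet normal 0.468 0.580 0.666
outer loop
vertex -2.375 -1.988 0.102
vertex -2.809 -1.896 0.327
vertex -2.508 -2.418 0.57
endloop
endfacet
facet normal -0.470 -0.580 -0.665
outer loop
vertex -3.653 -2.939 -0.873
vertex -3.352 -3.462 -0.63
vertex -3.91 -3.153 -0.505
endloop
endfacet
facet normal -0.716 0.692 -0.098
outer loop
vertex -3.653 -2.939 -0.873
vertex -3.91 -3.153 -0.505
vertex -2.809 -1.896 0.327
endloop
endfacet
facet normal -0.716 0.692 -0.098
outer loop
vertex -2.809 -1.896 0.327
vertex -3.91 -3.153 -0.505
vertex -3.066 -2.11 0.695
endloop
endfacet
facet normal 0.469 0.580 0.665
outer loop
vertex -2.809 -1.896 0.327
vertex -3.066 -2.11 0.695
vertex -2.508 -2.418 0.57
endloop
endfacet
facet normal -0.470 -0.578 -0.667
outer loop
vertex -3.91 -3.153 -0.505
vertex -3.352 -3.462 -0.63
vertex -3.841 -3.548 -0.211
endloop
endfacet
facet normal -0.872 0.185 0.453
outer loop
vertex -3.91 -3.153 -0.505
vertex -3.841 -3.548 -0.211
vertex -3.066 -2.11 0.695
endloop
endfacet
facet normal -0.872 0.185 0.453
outer loop
vertex -3.066 -2.11 0.695
vertex -3.841 -3.548 -0.211
vertex -2.997 -2.505 0.989
endloop
endfacet
facet normal 0.469 0.579 0.667
outer loop
vertex -3.066 -2.11 0.695
vertex -2.997 -2.505 0.989
vertex -2.508 -2.418 0.57
endloop
endfacet
facet normal -0.469 -0.580 -0.666
outer loop
vertex -3.841 -3.548 -0.211
vertex -3.352 -3.462 -0.63
vertex -3.485 -3.892 -0.162
endloop
endfacet
facet normal -0.518 -0.431 0.739
outer loop
vertex -3.841 -3.548 -0.211
vertex -3.485 -3.892 -0.162
vertex -2.997 -2.505 0.989
endloop
endfacet
facet normal -0.518 -0.431 0.739
outer loop
vertex -2.997 -2.505 0.989
vertex -3.485 -3.892 -0.162
vertex -2.641 -2.849 1.038
endloop
endfacet
facet normal 0.468 0.580 0.667
outer loop
vertex -2.997 -2.505 0.989
vertex -2.641 -2.849 1.038
vertex -2.508 -2.418 0.57
endloop
endfacet
facet normal -0.468 -0.580 -0.666
outer loop
vertex -3.485 -3.892 -0.162
vertex -3.352 -3.462 -0.63
vertex -3.051 -3.984 -0.387
endloop
endfacet
facet normal 0.139 -0.794 0.592
outer loop
vertex -3.485 -3.892 -0.162
vertex -3.051 -3.984 -0.387
vertex -2.641 -2.849 1.038
endloop
endfacet
facet normal 0.139 -0.794 0.592
outer loop
vertex -2.641 -2.849 1.038
vertex -3.051 -3.984 -0.387
vertex -2.207 -2.941 0.813
endloop
endfacet
facet normal 0.469 0.579 0.667
outer loop
vertex -2.641 -2.849 1.038
vertex -2.207 -2.941 0.813
vertex -2.508 -2.418 0.57
endloop
endfacet
facet normal -0.469 -0.580 -0.665
outer loop
vertex -3.051 -3.984 -0.387
vertex -3.352 -3.462 -0.63
vertex -2.794 -3.77 -0.755
endloop
endfacet
facet normal 0.716 -0.692 0.098
outer loop
vertex -3.051 -3.984 -0.387
vertex -2.794 -3.77 -0.755
vertex -2.207 -2.941 0.813
endloop
endfacet
facet normal 0.716 -0.692 0.098
outer loop
vertex -2.207 -2.941 0.813
vertex -2.794 -3.77 -0.755
vertex -1.95 -2.727 0.445
endloop
endfacet
facet normal 0.470 0.580 0.665
outer loop
vertex -2.207 -2.941 0.813
vertex -1.95 -2.727 0.445
vertex -2.508 -2.418 0.57
endloop
endfacet
facet normal -0.469 -0.579 -0.667
outer loop
vertex -2.794 -3.77 -0.755
vertex -3.352 -3.462 -0.63
vertex -2.863 -3.375 -1.049
endloop
endfacet
facet normal 0.872 -0.185 -0.453
outer loop
vertex -2.794 -3.77 -0.755
vertex -2.863 -3.375 -1.049
vertex -1.95 -2.727 0.445
endloop
endfacet
facet normal 0.872 -0.185 -0.453
outer loop
vertex -1.95 -2.727 0.445
vertex -2.863 -3.375 -1.049
vertex -2.019 -2.332 0.151
endloop
endfacet
facet normal 0.470 0.578 0.667
outer loop
vertex -1.95 -2.727 0.445
vertex -2.019 -2.332 0.151
vertex -2.508 -2.418 0.57
endloop
endfacet

endsolid


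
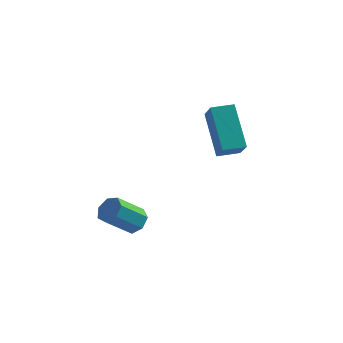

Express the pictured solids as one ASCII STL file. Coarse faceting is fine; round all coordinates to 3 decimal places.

solid 
facet normal 0.601 0.404 -0.689
outer loop
vertex -1.69 -3.155 -0.627
vertex -2.049 -2.637 -0.637
vertex -1.549 -2.762 -0.274
endloop
endfacet
facet normal 0.756 -0.566 0.329
outer loop
vertex -1.69 -3.155 -0.627
vertex -1.549 -2.762 -0.274
vertex -2.593 -3.761 0.406
endloop
endfacet
facet normal 0.756 -0.567 0.328
outer loop
vertex -2.593 -3.761 0.406
vertex -1.549 -2.762 -0.274
vertex -2.452 -3.369 0.759
endloop
endfacet
facet normal -0.602 -0.404 0.689
outer loop
vertex -2.593 -3.761 0.406
vertex -2.452 -3.369 0.759
vertex -2.951 -3.243 0.397
endloop
endfacet
facet normal 0.601 0.405 -0.689
outer loop
vertex -1.549 -2.762 -0.274
vertex -2.049 -2.637 -0.637
vertex -1.784 -2.275 -0.193
endloop
endfacet
facet normal 0.673 0.207 0.710
outer loop
vertex -1.549 -2.762 -0.274
vertex -1.784 -2.275 -0.193
vertex -2.452 -3.369 0.759
endloop
endfacet
facet normal 0.673 0.207 0.710
outer loop
vertex -2.452 -3.369 0.759
vertex -1.784 -2.275 -0.193
vertex -2.687 -2.882 0.84
endloop
endfacet
facet normal -0.602 -0.405 0.689
outer loop
vertex -2.452 -3.369 0.759
vertex -2.687 -2.882 0.84
vertex -2.951 -3.243 0.397
endloop
endfacet
facet normal 0.601 0.405 -0.689
outer loop
vertex -1.784 -2.275 -0.193
vertex -2.049 -2.637 -0.637
vertex -2.219 -2.061 -0.447
endloop
endfacet
facet normal 0.081 0.827 0.557
outer loop
vertex -1.784 -2.275 -0.193
vertex -2.219 -2.061 -0.447
vertex -2.687 -2.882 0.84
endloop
endfacet
facet normal 0.083 0.826 0.557
outer loop
vertex -2.687 -2.882 0.84
vertex -2.219 -2.061 -0.447
vertex -3.121 -2.667 0.586
endloop
endfacet
facet normal -0.603 -0.404 0.688
outer loop
vertex -2.687 -2.882 0.84
vertex -3.121 -2.667 0.586
vertex -2.951 -3.243 0.397
endloop
endfacet
facet normal 0.602 0.405 -0.689
outer loop
vertex -2.219 -2.061 -0.447
vertex -2.049 -2.637 -0.637
vertex -2.525 -2.28 -0.843
endloop
endfacet
facet normal -0.569 0.822 -0.015
outer loop
vertex -2.219 -2.061 -0.447
vertex -2.525 -2.28 -0.843
vertex -3.121 -2.667 0.586
endloop
endfacet
facet normal -0.568 0.823 -0.014
outer loop
vertex -3.121 -2.667 0.586
vertex -2.525 -2.28 -0.843
vertex -3.428 -2.886 0.19
endloop
endfacet
facet normal -0.601 -0.404 0.689
outer loop
vertex -3.121 -2.667 0.586
vertex -3.428 -2.886 0.19
vertex -2.951 -3.243 0.397
endloop
endfacet
facet normal 0.602 0.405 -0.688
outer loop
vertex -2.525 -2.28 -0.843
vertex -2.049 -2.637 -0.637
vertex -2.472 -2.768 -1.084
endloop
endfacet
facet normal -0.793 0.199 -0.576
outer loop
vertex -2.525 -2.28 -0.843
vertex -2.472 -2.768 -1.084
vertex -3.428 -2.886 0.19
endloop
endfacet
facet normal -0.793 0.199 -0.576
outer loop
vertex -3.428 -2.886 0.19
vertex -2.472 -2.768 -1.084
vertex -3.375 -3.374 -0.051
endloop
endfacet
facet normal -0.602 -0.405 0.688
outer loop
vertex -3.428 -2.886 0.19
vertex -3.375 -3.374 -0.051
vertex -2.951 -3.243 0.397
endloop
endfacet
facet normal 0.602 0.404 -0.688
outer loop
vertex -2.472 -2.768 -1.084
vertex -2.049 -2.637 -0.637
vertex -2.101 -3.157 -0.988
endloop
endfacet
facet normal -0.420 -0.574 -0.703
outer loop
vertex -2.472 -2.768 -1.084
vertex -2.101 -3.157 -0.988
vertex -3.375 -3.374 -0.051
endloop
endfacet
facet normal -0.420 -0.573 -0.704
outer loop
vertex -3.375 -3.374 -0.051
vertex -2.101 -3.157 -0.988
vertex -3.004 -3.764 0.045
endloop
endfacet
facet normal -0.603 -0.404 0.688
outer loop
vertex -3.375 -3.374 -0.051
vertex -3.004 -3.764 0.045
vertex -2.951 -3.243 0.397
endloop
endfacet
facet normal 0.602 0.404 -0.688
outer loop
vertex -2.101 -3.157 -0.988
vertex -2.049 -2.637 -0.637
vertex -1.69 -3.155 -0.627
endloop
endfacet
facet normal 0.270 -0.914 -0.302
outer loop
vertex -2.101 -3.157 -0.988
vertex -1.69 -3.155 -0.627
vertex -3.004 -3.764 0.045
endloop
endfacet
facet normal 0.270 -0.915 -0.300
outer loop
vertex -3.004 -3.764 0.045
vertex -1.69 -3.155 -0.627
vertex -2.593 -3.761 0.406
endloop
endfacet
facet normal -0.602 -0.404 0.689
outer loop
vertex -3.004 -3.764 0.045
vertex -2.593 -3.761 0.406
vertex -2.951 -3.243 0.397
endloop
endfacet
facet normal -0.916 -0.400 -0.016
outer loop
vertex 0.31 1.594 3.303
vertex -0.02 2.386 2.367
vertex 0.972 0.137 1.837
endloop
endfacet
facet normal 0.260 -0.624 0.737
outer loop
vertex 1.88 0.534 1.853
vertex 0.31 1.594 3.303
vertex 0.972 0.137 1.837
endloop
endfacet
facet normal -0.916 -0.400 -0.017
outer loop
vertex 0.972 0.137 1.837
vertex -0.02 2.386 2.367
vertex 0.643 0.93 0.901
endloop
endfacet
facet normal 0.305 -0.671 -0.676
outer loop
vertex 0.643 0.93 0.901
vertex 1.88 0.534 1.853
vertex 0.972 0.137 1.837
endloop
endfacet
facet normal -0.305 0.671 0.676
outer loop
vertex 0.31 1.594 3.303
vertex 0.888 2.783 2.383
vertex -0.02 2.386 2.367
endloop
endfacet
facet normal 0.259 -0.624 0.737
outer loop
vertex 1.217 1.99 3.319
vertex 0.31 1.594 3.303
vertex 1.88 0.534 1.853
endloop
endfacet
facet normal -0.305 0.671 0.676
outer loop
vertex 1.217 1.99 3.319
vertex 0.888 2.783 2.383
vertex 0.31 1.594 3.303
endloop
endfacet
facet normal -0.260 0.624 -0.737
outer loop
vertex -0.02 2.386 2.367
vertex 0.888 2.783 2.383
vertex 0.643 0.93 0.901
endloop
endfacet
facet normal 0.305 -0.671 -0.676
outer loop
vertex 1.55 1.326 0.917
vertex 1.88 0.534 1.853
vertex 0.643 0.93 0.901
endloop
endfacet
facet normal -0.259 0.624 -0.737
outer loop
vertex 0.643 0.93 0.901
vertex 0.888 2.783 2.383
vertex 1.55 1.326 0.917
endloop
endfacet
facet normal 0.916 0.401 0.016
outer loop
vertex 1.55 1.326 0.917
vertex 1.217 1.99 3.319
vertex 1.88 0.534 1.853
endloop
endfacet
facet normal 0.916 0.400 0.017
outer loop
vertex 0.888 2.783 2.383
vertex 1.217 1.99 3.319
vertex 1.55 1.326 0.917
endloop
endfacet

endsolid


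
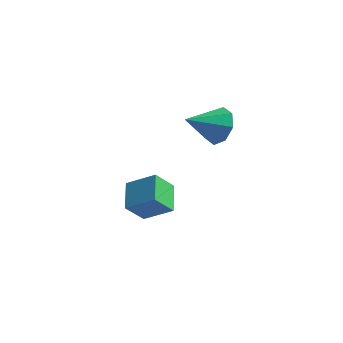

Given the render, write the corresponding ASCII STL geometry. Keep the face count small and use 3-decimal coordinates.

solid 
facet normal 0.362 0.834 -0.417
outer loop
vertex -0.087 4.72 4.381
vertex -0.658 4.542 3.529
vertex -0.808 5.054 4.422
endloop
endfacet
facet normal 0.020 -0.080 0.997
outer loop
vertex -0.087 4.72 4.381
vertex -0.808 5.054 4.422
vertex -1.302 3.058 4.271
endloop
endfacet
facet normal 0.362 0.834 -0.417
outer loop
vertex -0.808 5.054 4.422
vertex -0.658 4.542 3.529
vertex -1.441 5.088 3.94
endloop
endfacet
facet normal -0.600 0.088 0.795
outer loop
vertex -0.808 5.054 4.422
vertex -1.441 5.088 3.94
vertex -1.302 3.058 4.271
endloop
endfacet
facet normal 0.363 0.834 -0.416
outer loop
vertex -1.441 5.088 3.94
vertex -0.658 4.542 3.529
vertex -1.615 4.803 3.218
endloop
endfacet
facet normal -0.969 -0.027 0.244
outer loop
vertex -1.441 5.088 3.94
vertex -1.615 4.803 3.218
vertex -1.302 3.058 4.271
endloop
endfacet
facet normal 0.363 0.833 -0.417
outer loop
vertex -1.615 4.803 3.218
vertex -0.658 4.542 3.529
vertex -1.228 4.364 2.678
endloop
endfacet
facet normal -0.872 -0.358 -0.334
outer loop
vertex -1.615 4.803 3.218
vertex -1.228 4.364 2.678
vertex -1.302 3.058 4.271
endloop
endfacet
facet normal 0.362 0.834 -0.417
outer loop
vertex -1.228 4.364 2.678
vertex -0.658 4.542 3.529
vertex -0.507 4.03 2.636
endloop
endfacet
facet normal -0.365 -0.712 -0.600
outer loop
vertex -1.228 4.364 2.678
vertex -0.507 4.03 2.636
vertex -1.302 3.058 4.271
endloop
endfacet
facet normal 0.362 0.834 -0.417
outer loop
vertex -0.507 4.03 2.636
vertex -0.658 4.542 3.529
vertex 0.126 3.996 3.118
endloop
endfacet
facet normal 0.256 -0.880 -0.399
outer loop
vertex -0.507 4.03 2.636
vertex 0.126 3.996 3.118
vertex -1.302 3.058 4.271
endloop
endfacet
facet normal 0.362 0.834 -0.416
outer loop
vertex 0.126 3.996 3.118
vertex -0.658 4.542 3.529
vertex 0.3 4.281 3.84
endloop
endfacet
facet normal 0.625 -0.766 0.152
outer loop
vertex 0.126 3.996 3.118
vertex 0.3 4.281 3.84
vertex -1.302 3.058 4.271
endloop
endfacet
facet normal 0.362 0.833 -0.417
outer loop
vertex 0.3 4.281 3.84
vertex -0.658 4.542 3.529
vertex -0.087 4.72 4.381
endloop
endfacet
facet normal 0.528 -0.434 0.730
outer loop
vertex 0.3 4.281 3.84
vertex -0.087 4.72 4.381
vertex -1.302 3.058 4.271
endloop
endfacet
facet normal -0.823 -0.288 -0.490
outer loop
vertex -4.142 2.462 -1.788
vertex -5.007 3.55 -0.976
vertex -3.882 3.411 -2.783
endloop
endfacet
facet normal 0.537 -0.676 -0.504
outer loop
vertex -2.573 3.87 -2.004
vertex -4.142 2.462 -1.788
vertex -3.882 3.411 -2.783
endloop
endfacet
facet normal -0.823 -0.287 -0.490
outer loop
vertex -3.882 3.411 -2.783
vertex -5.007 3.55 -0.976
vertex -4.746 4.5 -1.971
endloop
endfacet
facet normal 0.186 0.678 -0.711
outer loop
vertex -4.746 4.5 -1.971
vertex -2.573 3.87 -2.004
vertex -3.882 3.411 -2.783
endloop
endfacet
facet normal -0.185 -0.678 0.711
outer loop
vertex -4.142 2.462 -1.788
vertex -3.698 4.009 -0.197
vertex -5.007 3.55 -0.976
endloop
endfacet
facet normal 0.537 -0.676 -0.505
outer loop
vertex -2.834 2.92 -1.009
vertex -4.142 2.462 -1.788
vertex -2.573 3.87 -2.004
endloop
endfacet
facet normal -0.186 -0.678 0.711
outer loop
vertex -2.834 2.92 -1.009
vertex -3.698 4.009 -0.197
vertex -4.142 2.462 -1.788
endloop
endfacet
facet normal -0.537 0.676 0.504
outer loop
vertex -5.007 3.55 -0.976
vertex -3.698 4.009 -0.197
vertex -4.746 4.5 -1.971
endloop
endfacet
facet normal 0.186 0.678 -0.711
outer loop
vertex -3.438 4.958 -1.192
vertex -2.573 3.87 -2.004
vertex -4.746 4.5 -1.971
endloop
endfacet
facet normal -0.537 0.676 0.504
outer loop
vertex -4.746 4.5 -1.971
vertex -3.698 4.009 -0.197
vertex -3.438 4.958 -1.192
endloop
endfacet
facet normal 0.823 0.288 0.491
outer loop
vertex -3.438 4.958 -1.192
vertex -2.834 2.92 -1.009
vertex -2.573 3.87 -2.004
endloop
endfacet
facet normal 0.823 0.288 0.490
outer loop
vertex -3.698 4.009 -0.197
vertex -2.834 2.92 -1.009
vertex -3.438 4.958 -1.192
endloop
endfacet

endsolid


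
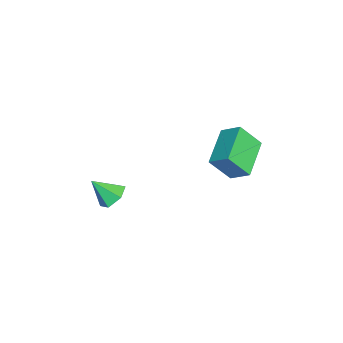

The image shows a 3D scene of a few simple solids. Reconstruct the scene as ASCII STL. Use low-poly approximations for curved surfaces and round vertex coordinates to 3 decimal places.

solid 
facet normal 0.017 0.685 -0.728
outer loop
vertex 3.927 -1.484 -2.288
vertex 3.481 -1.862 -2.654
vertex 3.248 -1.386 -2.212
endloop
endfacet
facet normal 0.153 0.340 0.928
outer loop
vertex 3.927 -1.484 -2.288
vertex 3.248 -1.386 -2.212
vertex 3.459 -2.698 -1.766
endloop
endfacet
facet normal 0.017 0.685 -0.728
outer loop
vertex 3.248 -1.386 -2.212
vertex 3.481 -1.862 -2.654
vertex 2.802 -1.764 -2.578
endloop
endfacet
facet normal -0.692 0.130 0.710
outer loop
vertex 3.248 -1.386 -2.212
vertex 2.802 -1.764 -2.578
vertex 3.459 -2.698 -1.766
endloop
endfacet
facet normal 0.018 0.686 -0.728
outer loop
vertex 2.802 -1.764 -2.578
vertex 3.481 -1.862 -2.654
vertex 3.035 -2.24 -3.021
endloop
endfacet
facet normal -0.853 -0.512 0.101
outer loop
vertex 2.802 -1.764 -2.578
vertex 3.035 -2.24 -3.021
vertex 3.459 -2.698 -1.766
endloop
endfacet
facet normal 0.018 0.685 -0.728
outer loop
vertex 3.035 -2.24 -3.021
vertex 3.481 -1.862 -2.654
vertex 3.713 -2.338 -3.096
endloop
endfacet
facet normal -0.168 -0.943 -0.287
outer loop
vertex 3.035 -2.24 -3.021
vertex 3.713 -2.338 -3.096
vertex 3.459 -2.698 -1.766
endloop
endfacet
facet normal 0.017 0.685 -0.728
outer loop
vertex 3.713 -2.338 -3.096
vertex 3.481 -1.862 -2.654
vertex 4.159 -1.96 -2.73
endloop
endfacet
facet normal 0.677 -0.732 -0.069
outer loop
vertex 3.713 -2.338 -3.096
vertex 4.159 -1.96 -2.73
vertex 3.459 -2.698 -1.766
endloop
endfacet
facet normal 0.017 0.685 -0.728
outer loop
vertex 4.159 -1.96 -2.73
vertex 3.481 -1.862 -2.654
vertex 3.927 -1.484 -2.288
endloop
endfacet
facet normal 0.838 -0.092 0.538
outer loop
vertex 4.159 -1.96 -2.73
vertex 3.927 -1.484 -2.288
vertex 3.459 -2.698 -1.766
endloop
endfacet
facet normal -0.942 0.201 0.270
outer loop
vertex 1.746 2.238 0.256
vertex 2.07 2.995 0.824
vertex 1.624 3.085 -0.801
endloop
endfacet
facet normal -0.324 -0.756 -0.568
outer loop
vertex 3.31 2.725 -1.284
vertex 1.746 2.238 0.256
vertex 1.624 3.085 -0.801
endloop
endfacet
facet normal -0.942 0.201 0.270
outer loop
vertex 1.624 3.085 -0.801
vertex 2.07 2.995 0.824
vertex 1.948 3.841 -0.233
endloop
endfacet
facet normal -0.090 0.623 -0.777
outer loop
vertex 1.948 3.841 -0.233
vertex 3.31 2.725 -1.284
vertex 1.624 3.085 -0.801
endloop
endfacet
facet normal 0.090 -0.622 0.778
outer loop
vertex 1.746 2.238 0.256
vertex 3.756 2.635 0.341
vertex 2.07 2.995 0.824
endloop
endfacet
facet normal -0.324 -0.757 -0.568
outer loop
vertex 3.432 1.879 -0.227
vertex 1.746 2.238 0.256
vertex 3.31 2.725 -1.284
endloop
endfacet
facet normal 0.090 -0.623 0.777
outer loop
vertex 3.432 1.879 -0.227
vertex 3.756 2.635 0.341
vertex 1.746 2.238 0.256
endloop
endfacet
facet normal 0.324 0.756 0.568
outer loop
vertex 2.07 2.995 0.824
vertex 3.756 2.635 0.341
vertex 1.948 3.841 -0.233
endloop
endfacet
facet normal -0.090 0.622 -0.778
outer loop
vertex 3.634 3.482 -0.716
vertex 3.31 2.725 -1.284
vertex 1.948 3.841 -0.233
endloop
endfacet
facet normal 0.324 0.756 0.569
outer loop
vertex 1.948 3.841 -0.233
vertex 3.756 2.635 0.341
vertex 3.634 3.482 -0.716
endloop
endfacet
facet normal 0.942 -0.201 -0.269
outer loop
vertex 3.634 3.482 -0.716
vertex 3.432 1.879 -0.227
vertex 3.31 2.725 -1.284
endloop
endfacet
facet normal 0.942 -0.201 -0.270
outer loop
vertex 3.756 2.635 0.341
vertex 3.432 1.879 -0.227
vertex 3.634 3.482 -0.716
endloop
endfacet

endsolid


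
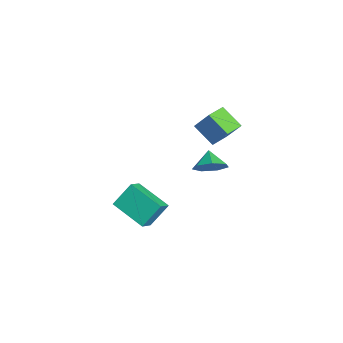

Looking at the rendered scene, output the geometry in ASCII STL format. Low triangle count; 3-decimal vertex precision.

solid 
facet normal 0.774 0.031 -0.632
outer loop
vertex 1.248 1.916 0.947
vertex 0.685 1.906 0.257
vertex 1.014 2.608 0.694
endloop
endfacet
facet normal -0.041 0.331 0.943
outer loop
vertex 1.248 1.916 0.947
vertex 1.014 2.608 0.694
vertex -0.105 1.874 0.903
endloop
endfacet
facet normal 0.774 0.031 -0.633
outer loop
vertex 1.014 2.608 0.694
vertex 0.685 1.906 0.257
vertex 0.532 2.77 0.113
endloop
endfacet
facet normal -0.392 0.749 0.534
outer loop
vertex 1.014 2.608 0.694
vertex 0.532 2.77 0.113
vertex -0.105 1.874 0.903
endloop
endfacet
facet normal 0.774 0.032 -0.632
outer loop
vertex 0.532 2.77 0.113
vertex 0.685 1.906 0.257
vertex 0.166 2.282 -0.36
endloop
endfacet
facet normal -0.808 0.589 0.017
outer loop
vertex 0.532 2.77 0.113
vertex 0.166 2.282 -0.36
vertex -0.105 1.874 0.903
endloop
endfacet
facet normal 0.774 0.031 -0.632
outer loop
vertex 0.166 2.282 -0.36
vertex 0.685 1.906 0.257
vertex 0.19 1.51 -0.368
endloop
endfacet
facet normal -0.975 -0.028 -0.218
outer loop
vertex 0.166 2.282 -0.36
vertex 0.19 1.51 -0.368
vertex -0.105 1.874 0.903
endloop
endfacet
facet normal 0.774 0.031 -0.632
outer loop
vertex 0.19 1.51 -0.368
vertex 0.685 1.906 0.257
vertex 0.587 1.036 0.095
endloop
endfacet
facet normal -0.769 -0.639 0.005
outer loop
vertex 0.19 1.51 -0.368
vertex 0.587 1.036 0.095
vertex -0.105 1.874 0.903
endloop
endfacet
facet normal 0.774 0.031 -0.633
outer loop
vertex 0.587 1.036 0.095
vertex 0.685 1.906 0.257
vertex 1.058 1.217 0.68
endloop
endfacet
facet normal -0.343 -0.783 0.519
outer loop
vertex 0.587 1.036 0.095
vertex 1.058 1.217 0.68
vertex -0.105 1.874 0.903
endloop
endfacet
facet normal 0.774 0.031 -0.632
outer loop
vertex 1.058 1.217 0.68
vertex 0.685 1.906 0.257
vertex 1.248 1.916 0.947
endloop
endfacet
facet normal -0.019 -0.352 0.936
outer loop
vertex 1.058 1.217 0.68
vertex 1.248 1.916 0.947
vertex -0.105 1.874 0.903
endloop
endfacet
facet normal -0.749 0.662 -0.035
outer loop
vertex 0.231 1.804 3.419
vertex 0.738 2.435 4.498
vertex 0.973 2.6 2.604
endloop
endfacet
facet normal -0.376 -0.468 -0.800
outer loop
vertex 1.782 1.885 2.642
vertex 0.231 1.804 3.419
vertex 0.973 2.6 2.604
endloop
endfacet
facet normal -0.748 0.663 -0.035
outer loop
vertex 0.973 2.6 2.604
vertex 0.738 2.435 4.498
vertex 1.481 3.231 3.684
endloop
endfacet
facet normal 0.546 0.586 -0.599
outer loop
vertex 1.481 3.231 3.684
vertex 1.782 1.885 2.642
vertex 0.973 2.6 2.604
endloop
endfacet
facet normal -0.546 -0.586 0.599
outer loop
vertex 0.231 1.804 3.419
vertex 1.547 1.72 4.536
vertex 0.738 2.435 4.498
endloop
endfacet
facet normal -0.376 -0.467 -0.800
outer loop
vertex 1.039 1.089 3.456
vertex 0.231 1.804 3.419
vertex 1.782 1.885 2.642
endloop
endfacet
facet normal -0.546 -0.586 0.599
outer loop
vertex 1.039 1.089 3.456
vertex 1.547 1.72 4.536
vertex 0.231 1.804 3.419
endloop
endfacet
facet normal 0.376 0.468 0.800
outer loop
vertex 0.738 2.435 4.498
vertex 1.547 1.72 4.536
vertex 1.481 3.231 3.684
endloop
endfacet
facet normal 0.546 0.586 -0.599
outer loop
vertex 2.289 2.516 3.721
vertex 1.782 1.885 2.642
vertex 1.481 3.231 3.684
endloop
endfacet
facet normal 0.377 0.467 0.800
outer loop
vertex 1.481 3.231 3.684
vertex 1.547 1.72 4.536
vertex 2.289 2.516 3.721
endloop
endfacet
facet normal 0.748 -0.662 0.036
outer loop
vertex 2.289 2.516 3.721
vertex 1.039 1.089 3.456
vertex 1.782 1.885 2.642
endloop
endfacet
facet normal 0.749 -0.662 0.035
outer loop
vertex 1.547 1.72 4.536
vertex 1.039 1.089 3.456
vertex 2.289 2.516 3.721
endloop
endfacet
facet normal -0.736 0.445 -0.511
outer loop
vertex -0.236 -1.421 -1.428
vertex 1.047 -0.098 -2.124
vertex 0.041 -2.304 -2.596
endloop
endfacet
facet normal -0.651 -0.672 0.353
outer loop
vertex 0.733 -2.722 -2.116
vertex -0.236 -1.421 -1.428
vertex 0.041 -2.304 -2.596
endloop
endfacet
facet normal -0.736 0.445 -0.510
outer loop
vertex 0.041 -2.304 -2.596
vertex 1.047 -0.098 -2.124
vertex 1.324 -0.98 -3.292
endloop
endfacet
facet normal 0.186 -0.592 -0.784
outer loop
vertex 1.324 -0.98 -3.292
vertex 0.733 -2.722 -2.116
vertex 0.041 -2.304 -2.596
endloop
endfacet
facet normal -0.186 0.593 0.784
outer loop
vertex -0.236 -1.421 -1.428
vertex 1.739 -0.516 -1.644
vertex 1.047 -0.098 -2.124
endloop
endfacet
facet normal -0.651 -0.672 0.353
outer loop
vertex 0.456 -1.84 -0.948
vertex -0.236 -1.421 -1.428
vertex 0.733 -2.722 -2.116
endloop
endfacet
facet normal -0.186 0.592 0.784
outer loop
vertex 0.456 -1.84 -0.948
vertex 1.739 -0.516 -1.644
vertex -0.236 -1.421 -1.428
endloop
endfacet
facet normal 0.651 0.672 -0.353
outer loop
vertex 1.047 -0.098 -2.124
vertex 1.739 -0.516 -1.644
vertex 1.324 -0.98 -3.292
endloop
endfacet
facet normal 0.185 -0.592 -0.784
outer loop
vertex 2.016 -1.399 -2.812
vertex 0.733 -2.722 -2.116
vertex 1.324 -0.98 -3.292
endloop
endfacet
facet normal 0.651 0.671 -0.353
outer loop
vertex 1.324 -0.98 -3.292
vertex 1.739 -0.516 -1.644
vertex 2.016 -1.399 -2.812
endloop
endfacet
facet normal 0.736 -0.445 0.511
outer loop
vertex 2.016 -1.399 -2.812
vertex 0.456 -1.84 -0.948
vertex 0.733 -2.722 -2.116
endloop
endfacet
facet normal 0.736 -0.445 0.511
outer loop
vertex 1.739 -0.516 -1.644
vertex 0.456 -1.84 -0.948
vertex 2.016 -1.399 -2.812
endloop
endfacet

endsolid


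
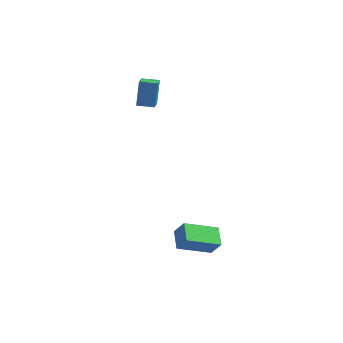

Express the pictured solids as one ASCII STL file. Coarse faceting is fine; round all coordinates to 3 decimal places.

solid 
facet normal -0.934 -0.352 0.053
outer loop
vertex -3.167 1.773 4.858
vertex -3.547 2.725 4.486
vertex -3.047 1.223 3.328
endloop
endfacet
facet normal 0.349 -0.873 0.341
outer loop
vertex -2.113 1.575 3.274
vertex -3.167 1.773 4.858
vertex -3.047 1.223 3.328
endloop
endfacet
facet normal -0.934 -0.353 0.054
outer loop
vertex -3.047 1.223 3.328
vertex -3.547 2.725 4.486
vertex -3.428 2.174 2.956
endloop
endfacet
facet normal 0.073 -0.338 -0.938
outer loop
vertex -3.428 2.174 2.956
vertex -2.113 1.575 3.274
vertex -3.047 1.223 3.328
endloop
endfacet
facet normal -0.073 0.338 0.938
outer loop
vertex -3.167 1.773 4.858
vertex -2.613 3.077 4.432
vertex -3.547 2.725 4.486
endloop
endfacet
facet normal 0.349 -0.873 0.341
outer loop
vertex -2.232 2.126 4.804
vertex -3.167 1.773 4.858
vertex -2.113 1.575 3.274
endloop
endfacet
facet normal -0.073 0.338 0.938
outer loop
vertex -2.232 2.126 4.804
vertex -2.613 3.077 4.432
vertex -3.167 1.773 4.858
endloop
endfacet
facet normal -0.349 0.873 -0.341
outer loop
vertex -3.547 2.725 4.486
vertex -2.613 3.077 4.432
vertex -3.428 2.174 2.956
endloop
endfacet
facet normal 0.073 -0.337 -0.938
outer loop
vertex -2.493 2.527 2.902
vertex -2.113 1.575 3.274
vertex -3.428 2.174 2.956
endloop
endfacet
facet normal -0.349 0.873 -0.341
outer loop
vertex -3.428 2.174 2.956
vertex -2.613 3.077 4.432
vertex -2.493 2.527 2.902
endloop
endfacet
facet normal 0.934 0.352 -0.054
outer loop
vertex -2.493 2.527 2.902
vertex -2.232 2.126 4.804
vertex -2.113 1.575 3.274
endloop
endfacet
facet normal 0.934 0.353 -0.054
outer loop
vertex -2.613 3.077 4.432
vertex -2.232 2.126 4.804
vertex -2.493 2.527 2.902
endloop
endfacet
facet normal -0.559 0.065 -0.827
outer loop
vertex 2.046 -3.74 -3.225
vertex 1.408 -2.817 -2.722
vertex 3.373 -2.392 -4.016
endloop
endfacet
facet normal 0.519 -0.751 -0.408
outer loop
vertex 3.992 -2.463 -3.098
vertex 2.046 -3.74 -3.225
vertex 3.373 -2.392 -4.016
endloop
endfacet
facet normal -0.558 0.064 -0.827
outer loop
vertex 3.373 -2.392 -4.016
vertex 1.408 -2.817 -2.722
vertex 2.734 -1.469 -3.513
endloop
endfacet
facet normal 0.647 0.658 -0.385
outer loop
vertex 2.734 -1.469 -3.513
vertex 3.992 -2.463 -3.098
vertex 3.373 -2.392 -4.016
endloop
endfacet
facet normal -0.647 -0.658 0.386
outer loop
vertex 2.046 -3.74 -3.225
vertex 2.027 -2.888 -1.804
vertex 1.408 -2.817 -2.722
endloop
endfacet
facet normal 0.519 -0.751 -0.409
outer loop
vertex 2.666 -3.811 -2.307
vertex 2.046 -3.74 -3.225
vertex 3.992 -2.463 -3.098
endloop
endfacet
facet normal -0.647 -0.658 0.386
outer loop
vertex 2.666 -3.811 -2.307
vertex 2.027 -2.888 -1.804
vertex 2.046 -3.74 -3.225
endloop
endfacet
facet normal -0.519 0.751 0.408
outer loop
vertex 1.408 -2.817 -2.722
vertex 2.027 -2.888 -1.804
vertex 2.734 -1.469 -3.513
endloop
endfacet
facet normal 0.647 0.658 -0.386
outer loop
vertex 3.354 -1.54 -2.595
vertex 3.992 -2.463 -3.098
vertex 2.734 -1.469 -3.513
endloop
endfacet
facet normal -0.519 0.751 0.409
outer loop
vertex 2.734 -1.469 -3.513
vertex 2.027 -2.888 -1.804
vertex 3.354 -1.54 -2.595
endloop
endfacet
facet normal 0.559 -0.064 0.827
outer loop
vertex 3.354 -1.54 -2.595
vertex 2.666 -3.811 -2.307
vertex 3.992 -2.463 -3.098
endloop
endfacet
facet normal 0.558 -0.064 0.827
outer loop
vertex 2.027 -2.888 -1.804
vertex 2.666 -3.811 -2.307
vertex 3.354 -1.54 -2.595
endloop
endfacet

endsolid
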